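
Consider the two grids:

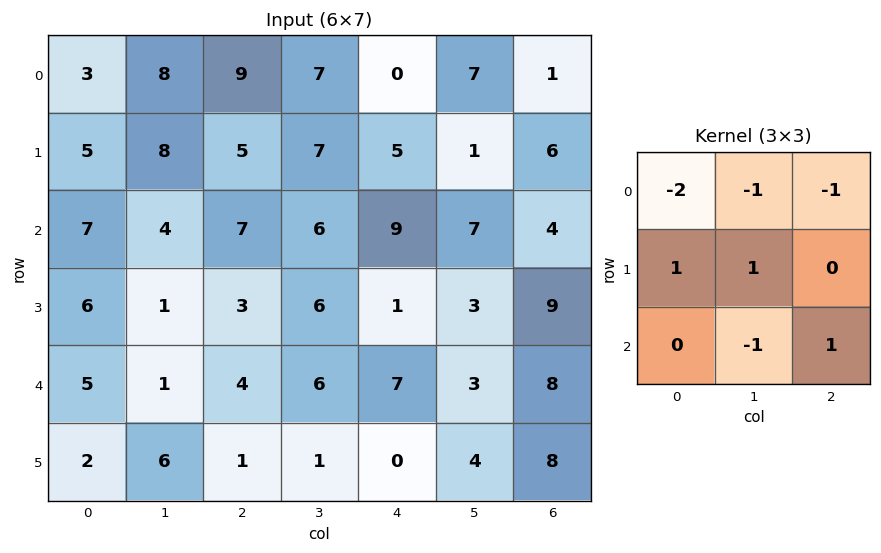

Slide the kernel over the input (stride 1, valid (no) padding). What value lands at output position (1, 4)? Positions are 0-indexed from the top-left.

5

The receptive field on the input at this output position is [5 1 6 / 9 7 4 / 1 3 9]. Elementwise product with the kernel and sum: 5·-2 + 1·-1 + 6·-1 + 9·1 + 7·1 + 3·-1 + 9·1.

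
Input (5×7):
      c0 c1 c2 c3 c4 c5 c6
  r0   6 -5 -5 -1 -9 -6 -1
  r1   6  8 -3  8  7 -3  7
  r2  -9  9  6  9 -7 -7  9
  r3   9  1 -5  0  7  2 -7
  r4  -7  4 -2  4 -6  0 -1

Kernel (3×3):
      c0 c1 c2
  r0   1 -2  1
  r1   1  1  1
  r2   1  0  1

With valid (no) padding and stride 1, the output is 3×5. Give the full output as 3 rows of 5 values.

19 35 -1 25 15
-3 47 -2 -12 15
-25 10 -25 29 11

Output[0,0]: The receptive field on the input at this output position is [6 -5 -5 / 6 8 -3 / -9 9 6]. Elementwise product with the kernel and sum: 6·1 + -5·-2 + -5·1 + 6·1 + 8·1 + -3·1 + -9·1 + 6·1.
Output[0,1]: The receptive field on the input at this output position is [-5 -5 -1 / 8 -3 8 / 9 6 9]. Elementwise product with the kernel and sum: -5·1 + -5·-2 + -1·1 + 8·1 + -3·1 + 8·1 + 9·1 + 9·1.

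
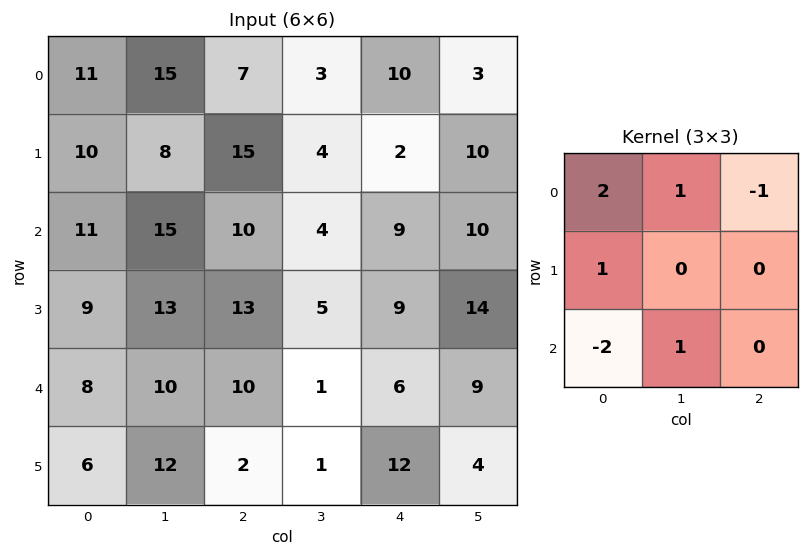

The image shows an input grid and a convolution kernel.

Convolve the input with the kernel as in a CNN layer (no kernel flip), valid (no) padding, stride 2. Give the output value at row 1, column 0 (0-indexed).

30

The receptive field on the input at this output position is [11 15 10 / 9 13 13 / 8 10 10]. Elementwise product with the kernel and sum: 11·2 + 15·1 + 10·-1 + 9·1 + 8·-2 + 10·1.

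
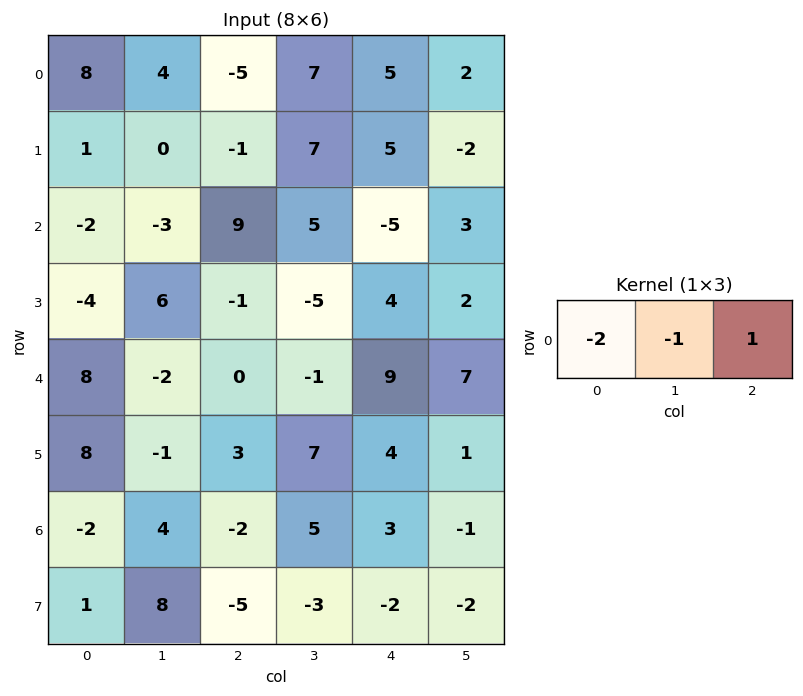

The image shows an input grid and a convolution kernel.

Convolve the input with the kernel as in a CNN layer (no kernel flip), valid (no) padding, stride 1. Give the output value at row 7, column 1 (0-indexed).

The receptive field on the input at this output position is [8 -5 -3]. Elementwise product with the kernel and sum: 8·-2 + -5·-1 + -3·1.

-14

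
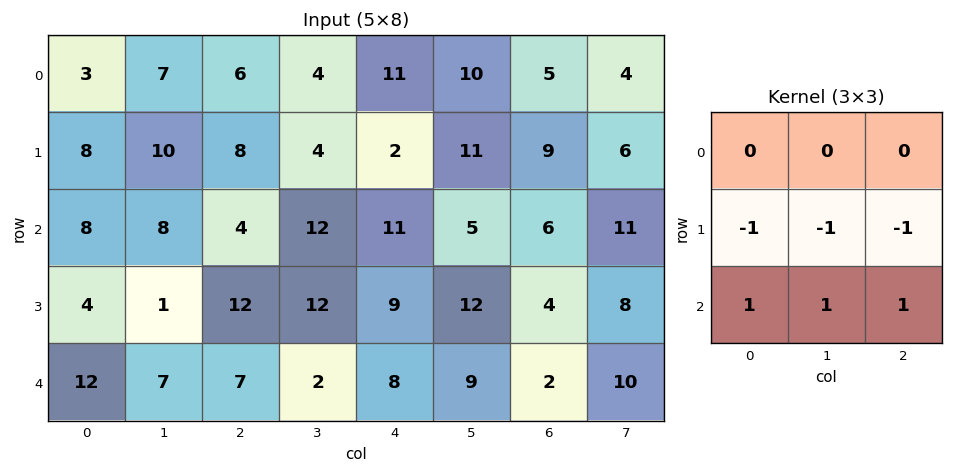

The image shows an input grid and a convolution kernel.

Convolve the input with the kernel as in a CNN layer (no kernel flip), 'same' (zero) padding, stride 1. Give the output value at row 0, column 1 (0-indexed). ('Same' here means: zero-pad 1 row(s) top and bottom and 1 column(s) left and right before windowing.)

10

The receptive field on the zero-padded input at this output position is [0 0 0 / 3 7 6 / 8 10 8]. Elementwise product with the kernel and sum: 3·-1 + 7·-1 + 6·-1 + 8·1 + 10·1 + 8·1.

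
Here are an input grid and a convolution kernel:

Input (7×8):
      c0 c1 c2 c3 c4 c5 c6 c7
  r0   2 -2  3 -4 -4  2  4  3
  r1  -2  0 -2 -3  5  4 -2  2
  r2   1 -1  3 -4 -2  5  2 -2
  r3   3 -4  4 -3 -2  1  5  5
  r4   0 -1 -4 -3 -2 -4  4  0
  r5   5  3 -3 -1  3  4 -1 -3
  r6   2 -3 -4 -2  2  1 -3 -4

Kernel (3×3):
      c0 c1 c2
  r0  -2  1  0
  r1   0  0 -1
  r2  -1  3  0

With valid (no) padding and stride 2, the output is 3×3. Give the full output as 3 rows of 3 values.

-8 -30 29
-10 -13 -6
-9 0 2

Output[0,0]: The receptive field on the input at this output position is [2 -2 3 / -2 0 -2 / 1 -1 3]. Elementwise product with the kernel and sum: 2·-2 + -2·1 + -2·-1 + 1·-1 + -1·3.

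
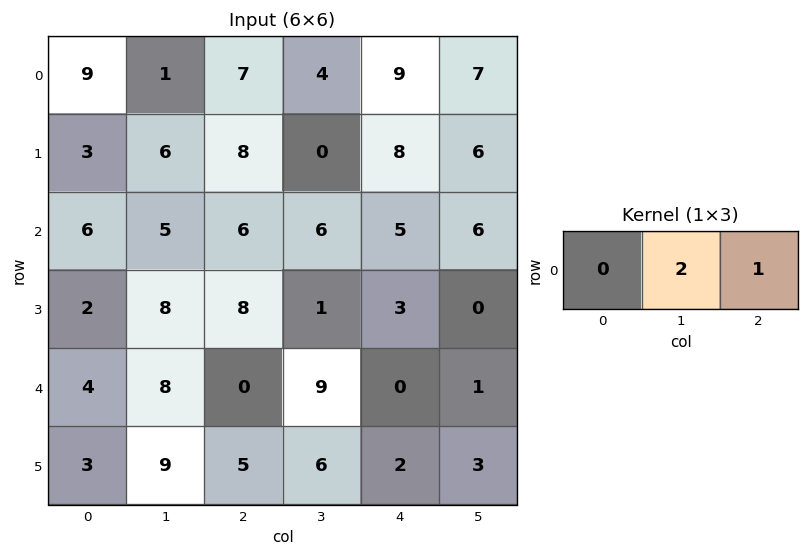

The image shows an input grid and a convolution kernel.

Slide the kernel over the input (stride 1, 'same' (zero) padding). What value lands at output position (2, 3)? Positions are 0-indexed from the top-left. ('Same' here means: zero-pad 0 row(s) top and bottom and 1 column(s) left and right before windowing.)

The receptive field on the zero-padded input at this output position is [6 6 5]. Elementwise product with the kernel and sum: 6·2 + 5·1.

17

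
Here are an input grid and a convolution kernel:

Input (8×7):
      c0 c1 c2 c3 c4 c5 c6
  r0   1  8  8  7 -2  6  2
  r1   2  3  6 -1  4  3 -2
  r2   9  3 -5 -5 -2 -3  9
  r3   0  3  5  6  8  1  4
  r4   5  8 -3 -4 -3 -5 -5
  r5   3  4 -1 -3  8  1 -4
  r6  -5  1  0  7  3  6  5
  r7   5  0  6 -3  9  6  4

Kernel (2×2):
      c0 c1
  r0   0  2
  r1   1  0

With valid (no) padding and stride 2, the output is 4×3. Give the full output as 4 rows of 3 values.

Output[0,0]: The receptive field on the input at this output position is [1 8 / 2 3]. Elementwise product with the kernel and sum: 8·2 + 2·1.
Output[0,1]: The receptive field on the input at this output position is [8 7 / 6 -1]. Elementwise product with the kernel and sum: 7·2 + 6·1.

18 20 16
6 -5 2
19 -9 -2
7 20 21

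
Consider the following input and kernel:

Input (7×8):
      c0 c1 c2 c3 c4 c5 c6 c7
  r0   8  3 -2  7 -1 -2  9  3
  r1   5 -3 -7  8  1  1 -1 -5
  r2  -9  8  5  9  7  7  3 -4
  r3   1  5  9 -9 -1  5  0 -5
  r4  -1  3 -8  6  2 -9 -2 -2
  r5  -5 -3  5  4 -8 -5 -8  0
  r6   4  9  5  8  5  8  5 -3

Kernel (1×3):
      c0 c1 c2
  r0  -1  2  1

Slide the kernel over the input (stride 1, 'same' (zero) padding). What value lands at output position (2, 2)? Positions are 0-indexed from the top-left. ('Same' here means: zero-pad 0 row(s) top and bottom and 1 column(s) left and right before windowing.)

11

The receptive field on the zero-padded input at this output position is [8 5 9]. Elementwise product with the kernel and sum: 8·-1 + 5·2 + 9·1.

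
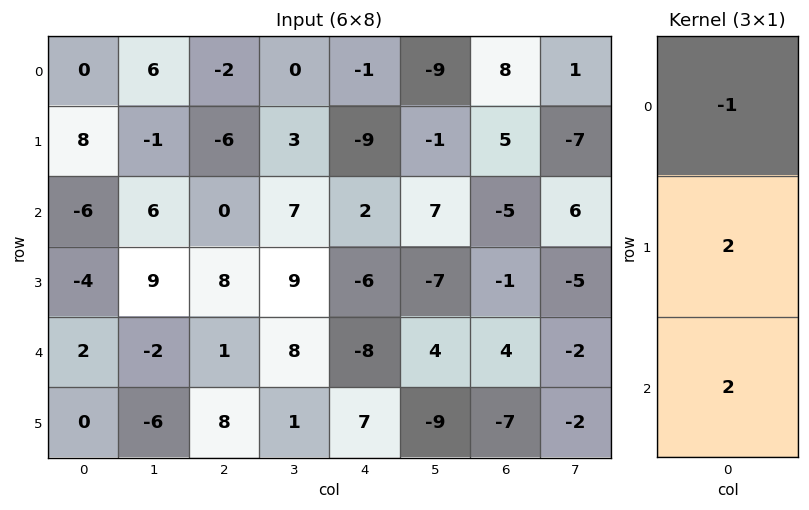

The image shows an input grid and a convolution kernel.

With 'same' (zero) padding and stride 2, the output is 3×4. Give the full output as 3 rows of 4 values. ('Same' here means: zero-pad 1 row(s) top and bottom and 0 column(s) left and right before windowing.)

Output[0,0]: The receptive field on the zero-padded input at this output position is [0 / 0 / 8]. Elementwise product with the kernel and sum: 0·-1 + 0·2 + 8·2.

16 -16 -20 26
-28 22 1 -17
8 10 4 -5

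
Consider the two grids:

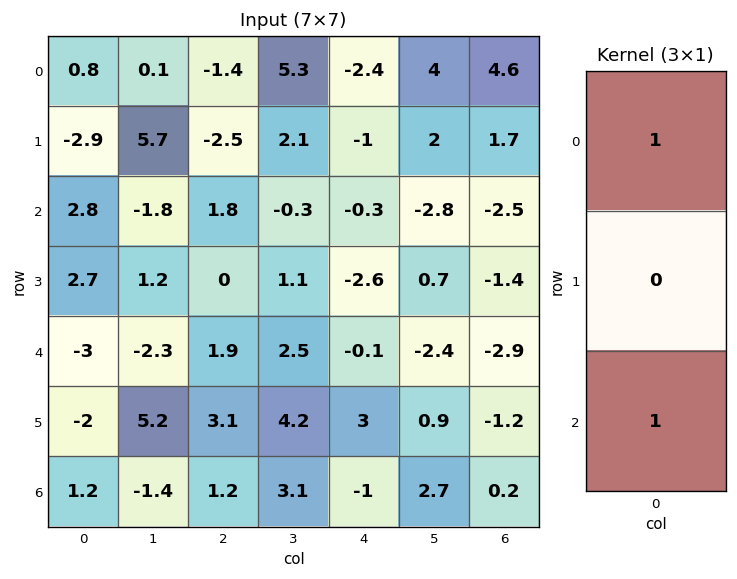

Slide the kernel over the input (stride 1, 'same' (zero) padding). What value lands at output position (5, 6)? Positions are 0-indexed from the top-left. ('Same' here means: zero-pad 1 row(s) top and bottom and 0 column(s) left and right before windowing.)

The receptive field on the zero-padded input at this output position is [-2.9 / -1.2 / 0.2]. Elementwise product with the kernel and sum: -2.9·1 + 0.2·1.

-2.7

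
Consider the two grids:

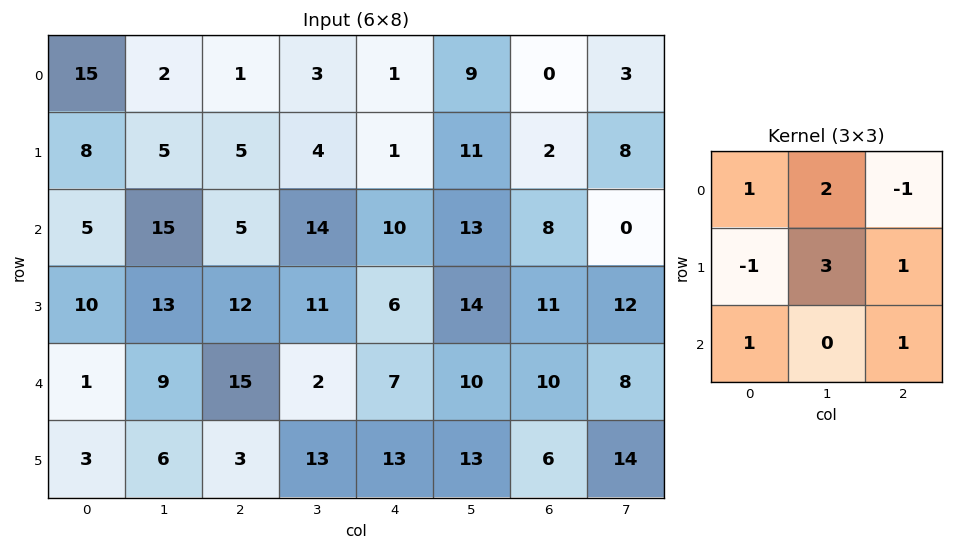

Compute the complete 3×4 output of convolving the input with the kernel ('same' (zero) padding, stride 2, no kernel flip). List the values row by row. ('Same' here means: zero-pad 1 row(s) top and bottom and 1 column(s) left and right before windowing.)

52 13 24 13
54 49 49 44
25 83 64 79

Output[0,0]: The receptive field on the zero-padded input at this output position is [0 0 0 / 0 15 2 / 0 8 5]. Elementwise product with the kernel and sum: 0·1 + 0·2 + 0·-1 + 0·-1 + 15·3 + 2·1 + 0·1 + 5·1.
Output[0,1]: The receptive field on the zero-padded input at this output position is [0 0 0 / 2 1 3 / 5 5 4]. Elementwise product with the kernel and sum: 0·1 + 0·2 + 0·-1 + 2·-1 + 1·3 + 3·1 + 5·1 + 4·1.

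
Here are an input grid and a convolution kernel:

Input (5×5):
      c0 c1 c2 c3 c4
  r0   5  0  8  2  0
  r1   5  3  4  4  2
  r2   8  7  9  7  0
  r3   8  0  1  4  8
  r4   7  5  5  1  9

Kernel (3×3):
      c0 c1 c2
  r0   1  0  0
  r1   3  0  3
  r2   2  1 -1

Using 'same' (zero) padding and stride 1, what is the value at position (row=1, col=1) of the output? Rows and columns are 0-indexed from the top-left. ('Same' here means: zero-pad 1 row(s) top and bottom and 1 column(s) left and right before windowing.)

46

The receptive field on the zero-padded input at this output position is [5 0 8 / 5 3 4 / 8 7 9]. Elementwise product with the kernel and sum: 5·1 + 5·3 + 4·3 + 8·2 + 7·1 + 9·-1.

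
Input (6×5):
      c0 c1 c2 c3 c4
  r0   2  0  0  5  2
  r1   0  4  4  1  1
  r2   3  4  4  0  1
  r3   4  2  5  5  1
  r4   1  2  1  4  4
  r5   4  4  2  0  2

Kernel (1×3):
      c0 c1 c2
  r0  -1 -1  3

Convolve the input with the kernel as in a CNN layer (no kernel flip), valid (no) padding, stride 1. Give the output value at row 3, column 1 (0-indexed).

The receptive field on the input at this output position is [2 5 5]. Elementwise product with the kernel and sum: 2·-1 + 5·-1 + 5·3.

8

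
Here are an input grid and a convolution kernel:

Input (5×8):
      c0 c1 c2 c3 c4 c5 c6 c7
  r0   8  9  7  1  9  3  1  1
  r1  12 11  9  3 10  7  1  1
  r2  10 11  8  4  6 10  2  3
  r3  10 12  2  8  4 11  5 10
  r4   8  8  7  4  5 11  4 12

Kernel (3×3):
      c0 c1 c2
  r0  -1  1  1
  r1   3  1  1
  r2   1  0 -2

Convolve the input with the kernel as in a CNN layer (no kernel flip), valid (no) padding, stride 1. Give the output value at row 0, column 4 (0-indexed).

35

The receptive field on the input at this output position is [9 3 1 / 10 7 1 / 6 10 2]. Elementwise product with the kernel and sum: 9·-1 + 3·1 + 1·1 + 10·3 + 7·1 + 1·1 + 6·1 + 2·-2.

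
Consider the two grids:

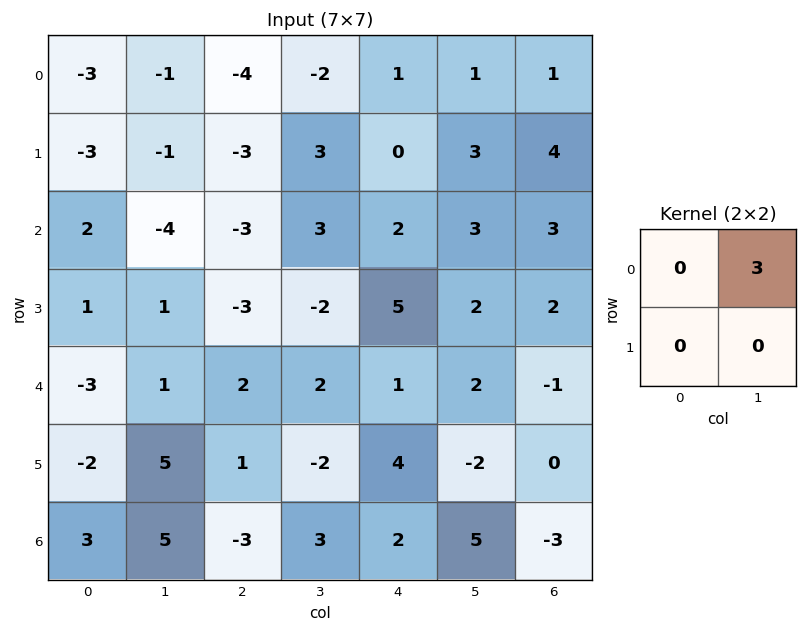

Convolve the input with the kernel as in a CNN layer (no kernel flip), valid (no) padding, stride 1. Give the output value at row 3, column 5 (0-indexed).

The receptive field on the input at this output position is [2 2 / 2 -1]. Elementwise product with the kernel and sum: 2·3.

6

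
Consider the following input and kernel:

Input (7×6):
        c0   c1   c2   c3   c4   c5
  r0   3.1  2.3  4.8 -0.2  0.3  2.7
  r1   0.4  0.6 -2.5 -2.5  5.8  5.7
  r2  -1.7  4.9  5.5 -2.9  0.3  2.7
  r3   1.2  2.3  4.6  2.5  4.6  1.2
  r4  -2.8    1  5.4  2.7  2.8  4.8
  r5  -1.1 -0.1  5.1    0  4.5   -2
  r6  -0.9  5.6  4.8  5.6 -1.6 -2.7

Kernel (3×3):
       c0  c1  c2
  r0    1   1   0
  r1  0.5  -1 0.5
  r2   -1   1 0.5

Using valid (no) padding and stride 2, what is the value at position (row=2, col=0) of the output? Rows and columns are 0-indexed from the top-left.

9.2

The receptive field on the input at this output position is [-2.8 1 5.4 / -1.1 -0.1 5.1 / -0.9 5.6 4.8]. Elementwise product with the kernel and sum: -2.8·1 + 1·1 + -1.1·0.5 + -0.1·-1 + 5.1·0.5 + -0.9·-1 + 5.6·1 + 4.8·0.5.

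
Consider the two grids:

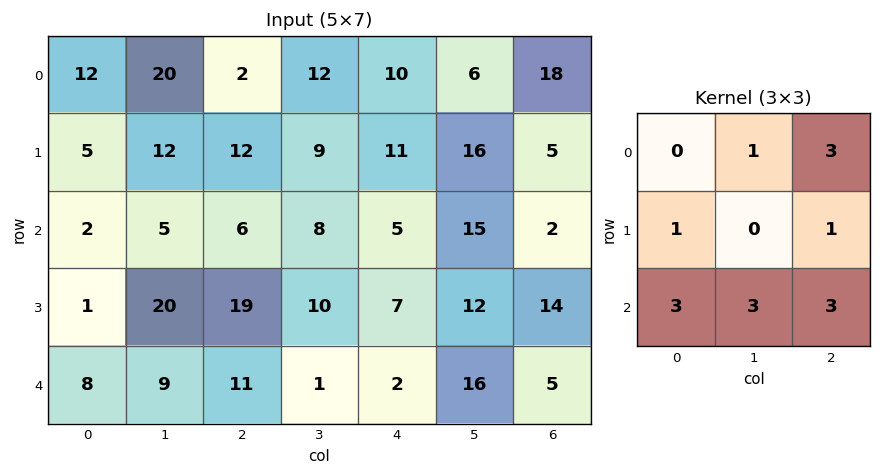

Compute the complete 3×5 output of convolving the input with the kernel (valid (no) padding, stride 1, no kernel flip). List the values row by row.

Output[0,0]: The receptive field on the input at this output position is [12 20 2 / 5 12 12 / 2 5 6]. Elementwise product with the kernel and sum: 20·1 + 2·3 + 5·1 + 12·1 + 2·3 + 5·3 + 6·3.
Output[0,1]: The receptive field on the input at this output position is [20 2 12 / 12 12 9 / 5 6 8]. Elementwise product with the kernel and sum: 2·1 + 12·3 + 12·1 + 9·1 + 5·3 + 6·3 + 8·3.

82 116 122 137 142
176 199 161 169 137
127 123 91 129 111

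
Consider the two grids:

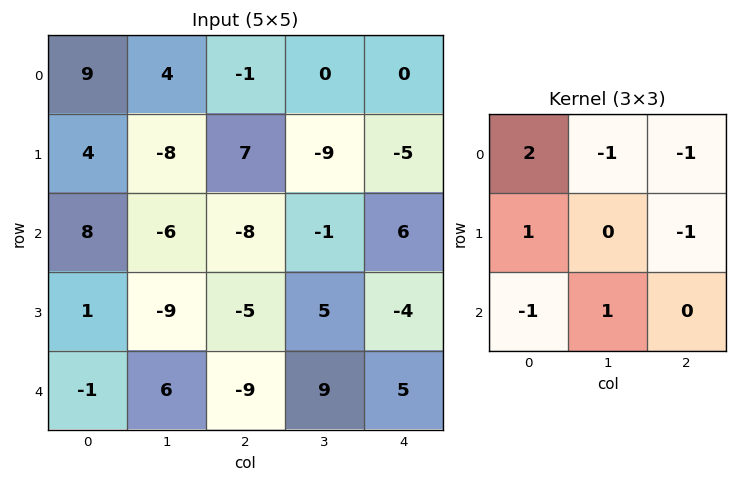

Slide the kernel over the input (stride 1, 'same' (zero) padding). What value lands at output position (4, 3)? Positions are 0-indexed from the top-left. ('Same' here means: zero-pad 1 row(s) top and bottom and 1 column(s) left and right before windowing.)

-25

The receptive field on the zero-padded input at this output position is [-5 5 -4 / -9 9 5 / 0 0 0]. Elementwise product with the kernel and sum: -5·2 + 5·-1 + -4·-1 + -9·1 + 5·-1 + 0·-1 + 0·1.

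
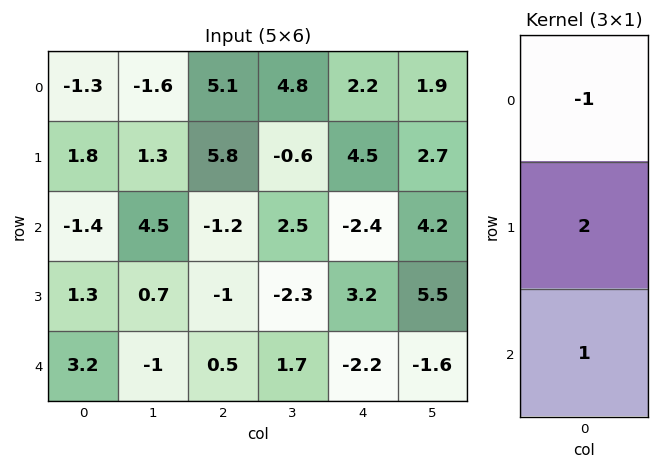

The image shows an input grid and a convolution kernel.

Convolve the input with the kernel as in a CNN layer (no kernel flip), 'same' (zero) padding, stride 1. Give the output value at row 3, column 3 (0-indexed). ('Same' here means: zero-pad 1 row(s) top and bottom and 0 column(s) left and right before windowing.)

-5.4

The receptive field on the zero-padded input at this output position is [2.5 / -2.3 / 1.7]. Elementwise product with the kernel and sum: 2.5·-1 + -2.3·2 + 1.7·1.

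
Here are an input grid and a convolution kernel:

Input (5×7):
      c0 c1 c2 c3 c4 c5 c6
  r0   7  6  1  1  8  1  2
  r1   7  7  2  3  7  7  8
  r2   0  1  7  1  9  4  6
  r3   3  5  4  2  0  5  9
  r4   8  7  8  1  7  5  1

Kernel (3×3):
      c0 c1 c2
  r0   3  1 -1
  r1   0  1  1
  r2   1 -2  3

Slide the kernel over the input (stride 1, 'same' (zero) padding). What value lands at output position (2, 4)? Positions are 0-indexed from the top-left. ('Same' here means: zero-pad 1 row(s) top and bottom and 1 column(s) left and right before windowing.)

39

The receptive field on the zero-padded input at this output position is [3 7 7 / 1 9 4 / 2 0 5]. Elementwise product with the kernel and sum: 3·3 + 7·1 + 7·-1 + 9·1 + 4·1 + 2·1 + 0·-2 + 5·3.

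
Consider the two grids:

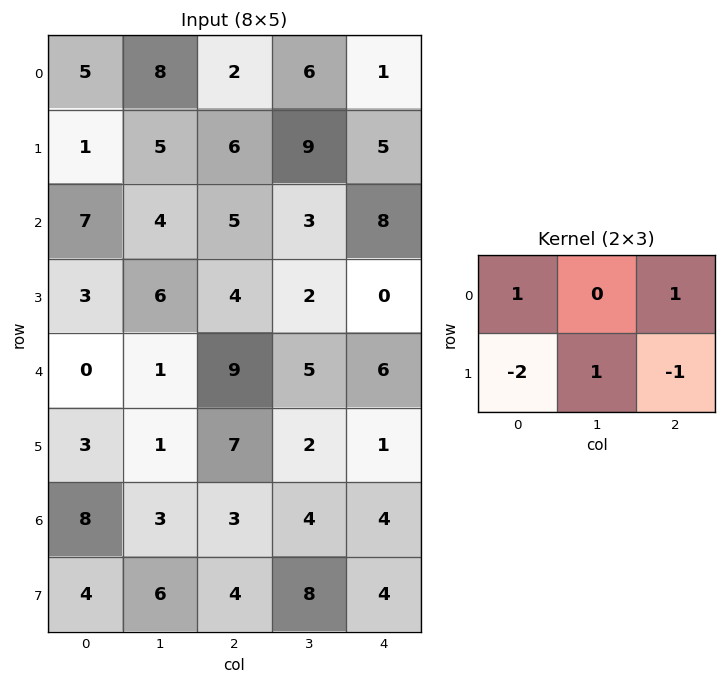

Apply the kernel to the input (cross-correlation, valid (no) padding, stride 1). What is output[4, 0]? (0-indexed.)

-3

The receptive field on the input at this output position is [0 1 9 / 3 1 7]. Elementwise product with the kernel and sum: 0·1 + 9·1 + 3·-2 + 1·1 + 7·-1.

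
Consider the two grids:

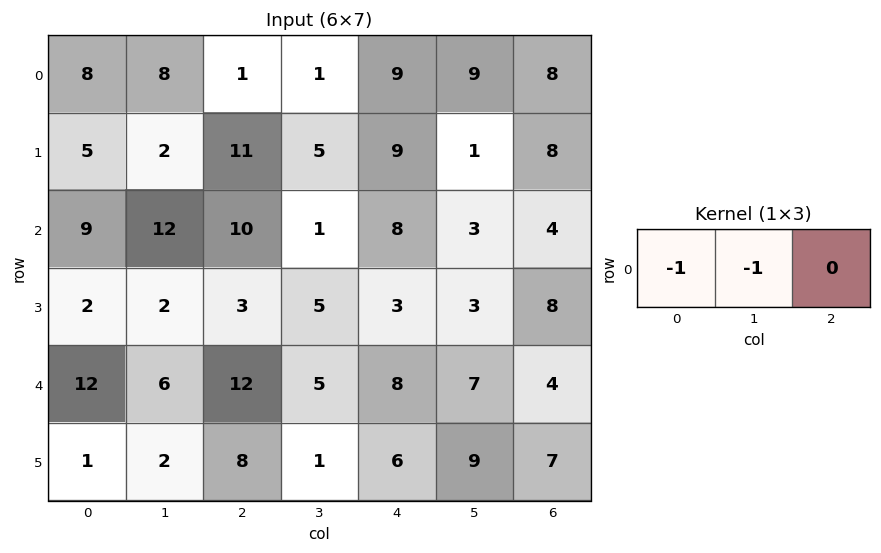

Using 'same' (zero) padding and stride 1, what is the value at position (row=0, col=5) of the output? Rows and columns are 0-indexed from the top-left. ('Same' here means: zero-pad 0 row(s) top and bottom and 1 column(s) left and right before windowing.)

The receptive field on the zero-padded input at this output position is [9 9 8]. Elementwise product with the kernel and sum: 9·-1 + 9·-1.

-18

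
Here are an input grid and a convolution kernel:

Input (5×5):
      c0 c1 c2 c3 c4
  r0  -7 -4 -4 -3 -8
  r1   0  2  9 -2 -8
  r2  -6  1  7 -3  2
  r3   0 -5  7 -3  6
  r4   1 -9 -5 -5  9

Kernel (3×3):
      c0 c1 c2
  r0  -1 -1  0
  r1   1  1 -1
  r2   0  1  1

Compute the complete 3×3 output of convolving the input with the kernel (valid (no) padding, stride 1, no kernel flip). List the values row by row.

Output[0,0]: The receptive field on the input at this output position is [-7 -4 -4 / 0 2 9 / -6 1 7]. Elementwise product with the kernel and sum: -7·-1 + -4·-1 + 0·1 + 2·1 + 9·-1 + 1·1 + 7·1.
Output[0,1]: The receptive field on the input at this output position is [-4 -4 -3 / 2 9 -2 / 1 7 -3]. Elementwise product with the kernel and sum: -4·-1 + -4·-1 + 2·1 + 9·1 + -2·-1 + 7·1 + -3·1.

12 25 21
-12 4 -2
-21 -13 -2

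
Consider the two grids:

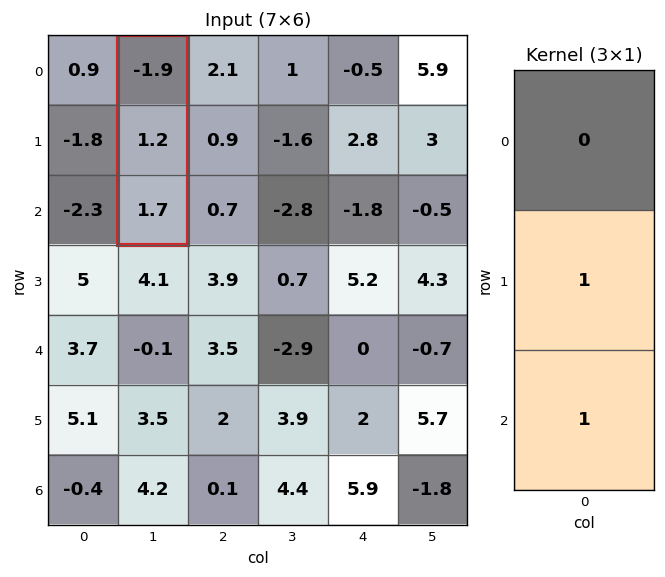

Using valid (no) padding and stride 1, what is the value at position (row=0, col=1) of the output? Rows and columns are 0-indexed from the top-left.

2.9

The receptive field on the input at this output position is [-1.9 / 1.2 / 1.7]. Elementwise product with the kernel and sum: 1.2·1 + 1.7·1.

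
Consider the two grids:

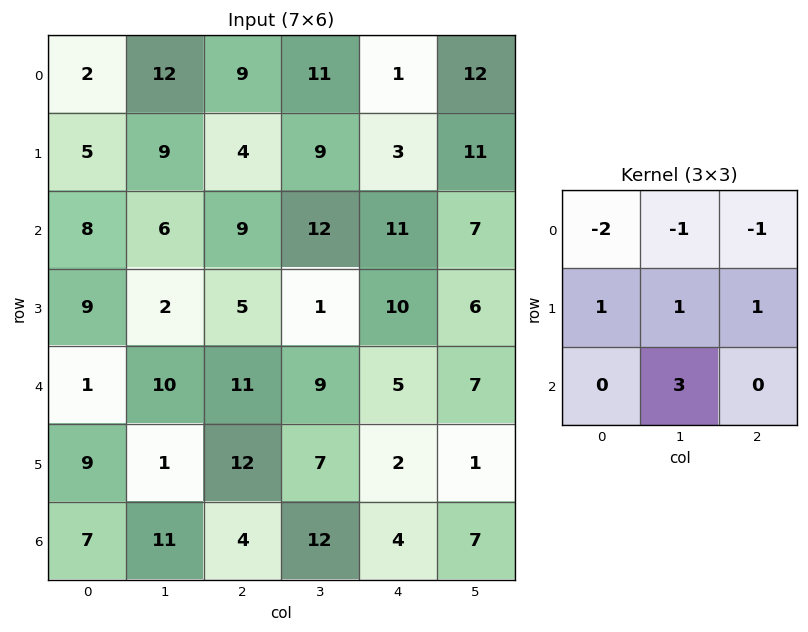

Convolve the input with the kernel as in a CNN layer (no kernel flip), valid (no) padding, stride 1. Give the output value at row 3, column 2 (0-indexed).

25

The receptive field on the input at this output position is [5 1 10 / 11 9 5 / 12 7 2]. Elementwise product with the kernel and sum: 5·-2 + 1·-1 + 10·-1 + 11·1 + 9·1 + 5·1 + 7·3.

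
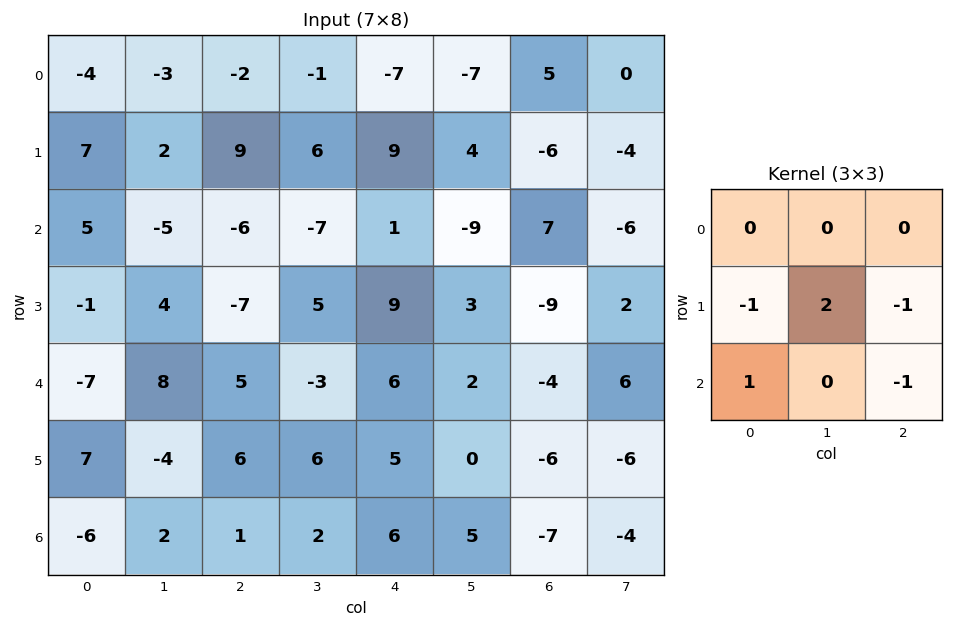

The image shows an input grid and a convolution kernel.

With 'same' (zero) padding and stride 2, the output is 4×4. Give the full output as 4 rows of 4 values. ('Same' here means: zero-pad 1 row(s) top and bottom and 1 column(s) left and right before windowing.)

Output[0,0]: The receptive field on the zero-padded input at this output position is [0 0 0 / 0 -4 -3 / 0 7 2]. Elementwise product with the kernel and sum: 0·-1 + -4·2 + -3·-1 + 0·1 + 2·-1.
Output[0,1]: The receptive field on the zero-padded input at this output position is [0 0 0 / -3 -2 -1 / 2 9 6]. Elementwise product with the kernel and sum: -3·-1 + -2·2 + -1·-1 + 2·1 + 6·-1.

-7 -4 -4 25
11 -1 20 30
-18 -5 19 -10
-14 -2 5 -15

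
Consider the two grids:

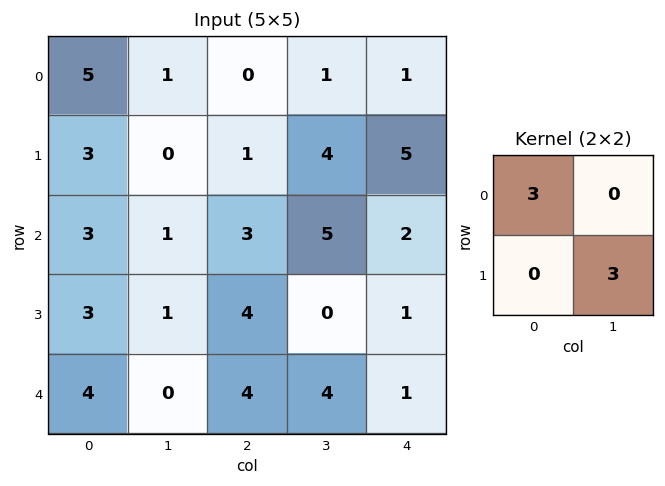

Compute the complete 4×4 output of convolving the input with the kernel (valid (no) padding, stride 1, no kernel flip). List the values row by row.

15 6 12 18
12 9 18 18
12 15 9 18
9 15 24 3

Output[0,0]: The receptive field on the input at this output position is [5 1 / 3 0]. Elementwise product with the kernel and sum: 5·3 + 0·3.
Output[0,1]: The receptive field on the input at this output position is [1 0 / 0 1]. Elementwise product with the kernel and sum: 1·3 + 1·3.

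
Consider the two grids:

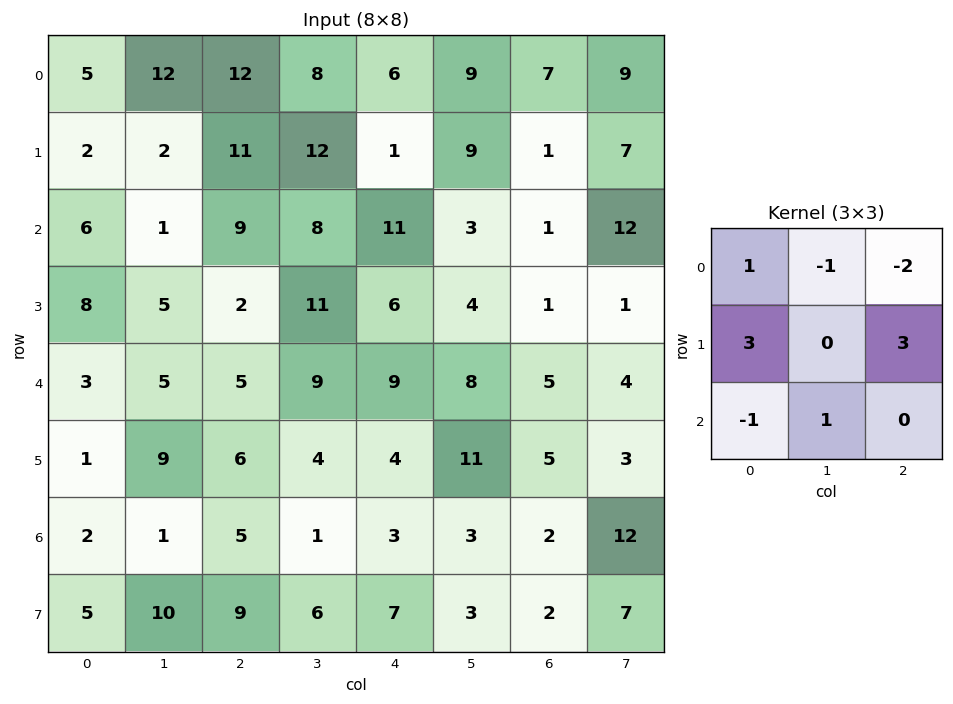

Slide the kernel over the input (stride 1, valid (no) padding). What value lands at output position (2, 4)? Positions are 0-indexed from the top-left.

26

The receptive field on the input at this output position is [11 3 1 / 6 4 1 / 9 8 5]. Elementwise product with the kernel and sum: 11·1 + 3·-1 + 1·-2 + 6·3 + 1·3 + 9·-1 + 8·1.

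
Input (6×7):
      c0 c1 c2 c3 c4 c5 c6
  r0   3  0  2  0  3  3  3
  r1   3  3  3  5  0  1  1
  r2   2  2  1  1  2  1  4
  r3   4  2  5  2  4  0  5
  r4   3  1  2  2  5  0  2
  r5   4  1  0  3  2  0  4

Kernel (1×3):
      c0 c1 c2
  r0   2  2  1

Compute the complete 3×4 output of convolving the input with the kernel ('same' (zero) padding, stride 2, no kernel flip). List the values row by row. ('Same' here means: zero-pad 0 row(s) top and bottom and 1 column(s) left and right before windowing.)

Output[0,0]: The receptive field on the zero-padded input at this output position is [0 3 0]. Elementwise product with the kernel and sum: 0·2 + 3·2 + 0·1.

6 4 9 12
6 7 7 10
7 8 14 4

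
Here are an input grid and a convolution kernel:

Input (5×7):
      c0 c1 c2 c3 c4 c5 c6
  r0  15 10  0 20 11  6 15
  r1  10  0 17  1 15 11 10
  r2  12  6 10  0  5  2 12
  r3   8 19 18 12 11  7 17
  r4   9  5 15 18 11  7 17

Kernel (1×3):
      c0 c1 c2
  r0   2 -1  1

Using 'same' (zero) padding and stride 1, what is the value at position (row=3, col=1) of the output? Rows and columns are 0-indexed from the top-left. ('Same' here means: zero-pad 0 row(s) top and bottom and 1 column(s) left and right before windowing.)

The receptive field on the zero-padded input at this output position is [8 19 18]. Elementwise product with the kernel and sum: 8·2 + 19·-1 + 18·1.

15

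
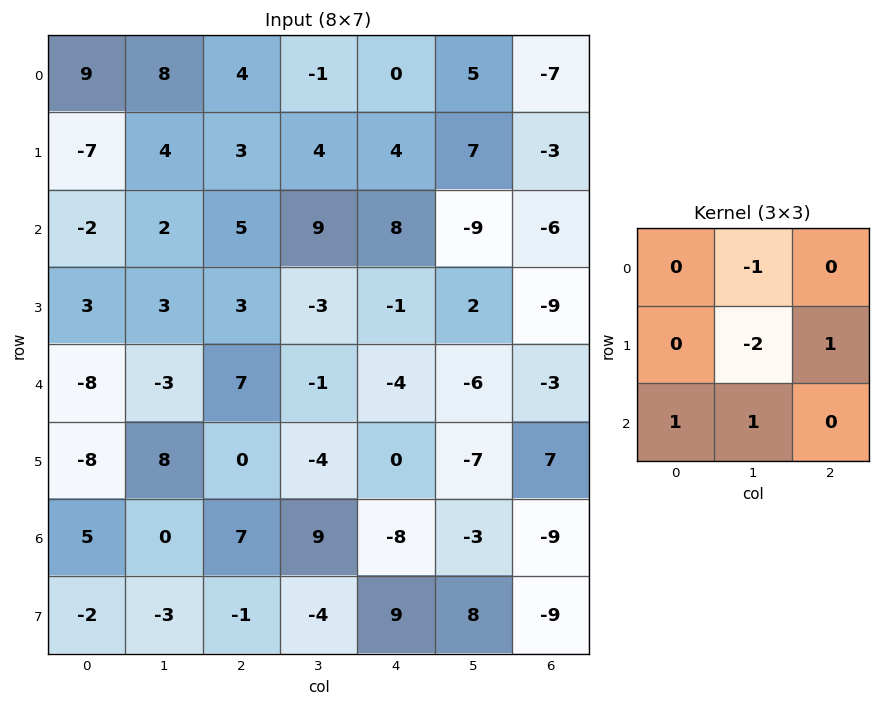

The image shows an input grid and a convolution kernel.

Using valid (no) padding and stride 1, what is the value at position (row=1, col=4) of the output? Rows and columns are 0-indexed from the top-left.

The receptive field on the input at this output position is [4 7 -3 / 8 -9 -6 / -1 2 -9]. Elementwise product with the kernel and sum: 7·-1 + -9·-2 + -6·1 + -1·1 + 2·1.

6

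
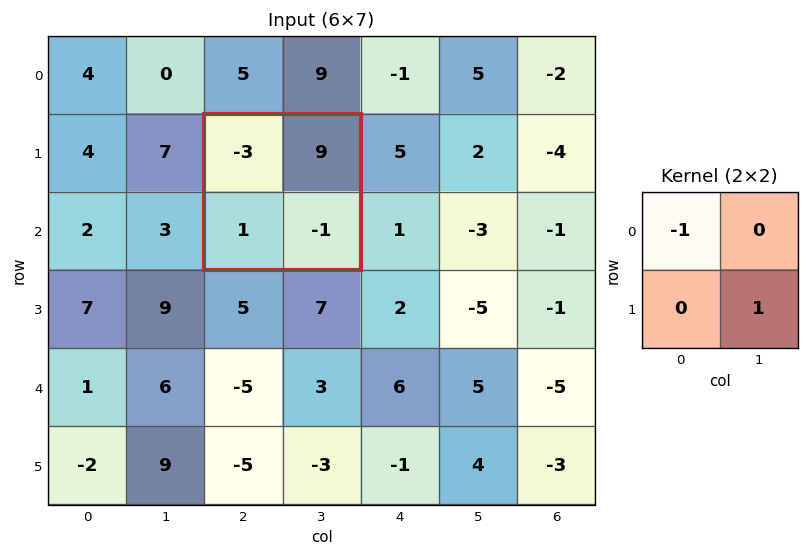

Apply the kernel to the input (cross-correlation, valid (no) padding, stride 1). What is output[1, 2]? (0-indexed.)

The receptive field on the input at this output position is [-3 9 / 1 -1]. Elementwise product with the kernel and sum: -3·-1 + -1·1.

2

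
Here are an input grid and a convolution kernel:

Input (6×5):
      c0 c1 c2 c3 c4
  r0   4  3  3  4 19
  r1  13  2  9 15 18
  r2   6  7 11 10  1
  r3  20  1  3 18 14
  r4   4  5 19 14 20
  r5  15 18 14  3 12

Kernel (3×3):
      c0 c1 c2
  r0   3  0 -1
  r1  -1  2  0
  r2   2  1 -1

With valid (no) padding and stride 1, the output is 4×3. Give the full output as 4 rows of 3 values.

8 36 42
76 -7 28
-17 31 97
97 65 23

Output[0,0]: The receptive field on the input at this output position is [4 3 3 / 13 2 9 / 6 7 11]. Elementwise product with the kernel and sum: 4·3 + 3·-1 + 13·-1 + 2·2 + 6·2 + 7·1 + 11·-1.
Output[0,1]: The receptive field on the input at this output position is [3 3 4 / 2 9 15 / 7 11 10]. Elementwise product with the kernel and sum: 3·3 + 4·-1 + 2·-1 + 9·2 + 7·2 + 11·1 + 10·-1.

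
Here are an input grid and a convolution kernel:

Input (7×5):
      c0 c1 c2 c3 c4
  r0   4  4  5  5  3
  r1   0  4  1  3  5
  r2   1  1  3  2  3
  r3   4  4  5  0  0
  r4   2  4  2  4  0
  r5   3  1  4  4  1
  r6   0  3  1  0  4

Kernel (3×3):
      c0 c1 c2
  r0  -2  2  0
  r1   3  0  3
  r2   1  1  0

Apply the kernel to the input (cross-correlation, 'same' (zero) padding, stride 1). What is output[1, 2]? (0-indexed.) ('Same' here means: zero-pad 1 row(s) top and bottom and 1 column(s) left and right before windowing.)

27

The receptive field on the zero-padded input at this output position is [4 5 5 / 4 1 3 / 1 3 2]. Elementwise product with the kernel and sum: 4·-2 + 5·2 + 4·3 + 3·3 + 1·1 + 3·1.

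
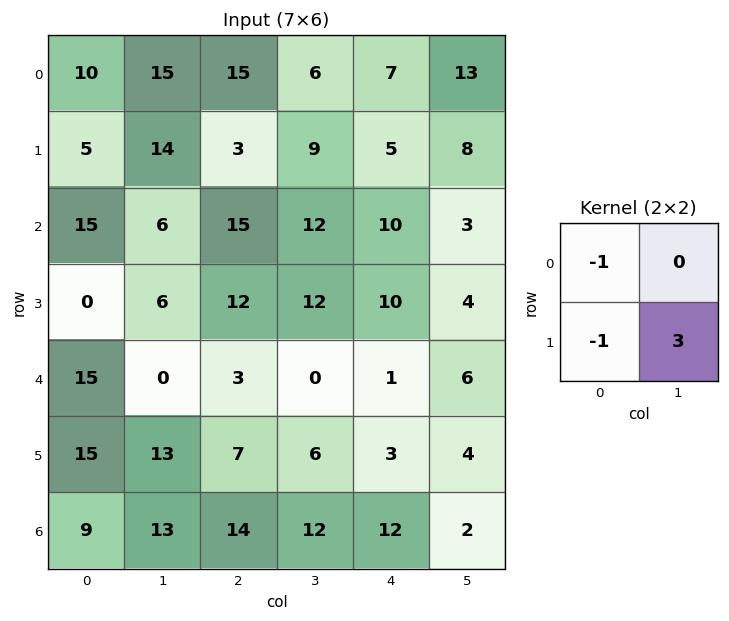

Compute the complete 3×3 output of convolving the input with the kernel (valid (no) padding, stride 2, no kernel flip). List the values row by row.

27 9 12
3 9 -8
9 8 8

Output[0,0]: The receptive field on the input at this output position is [10 15 / 5 14]. Elementwise product with the kernel and sum: 10·-1 + 5·-1 + 14·3.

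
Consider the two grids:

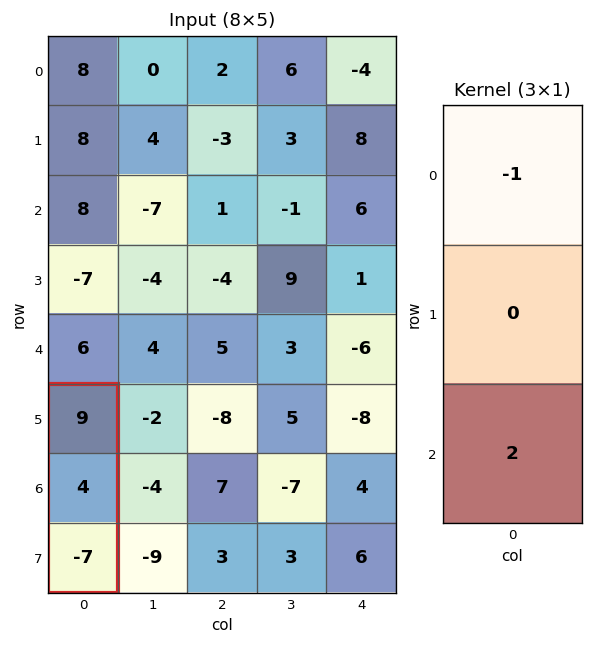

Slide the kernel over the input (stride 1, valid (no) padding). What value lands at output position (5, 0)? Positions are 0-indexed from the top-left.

-23

The receptive field on the input at this output position is [9 / 4 / -7]. Elementwise product with the kernel and sum: 9·-1 + -7·2.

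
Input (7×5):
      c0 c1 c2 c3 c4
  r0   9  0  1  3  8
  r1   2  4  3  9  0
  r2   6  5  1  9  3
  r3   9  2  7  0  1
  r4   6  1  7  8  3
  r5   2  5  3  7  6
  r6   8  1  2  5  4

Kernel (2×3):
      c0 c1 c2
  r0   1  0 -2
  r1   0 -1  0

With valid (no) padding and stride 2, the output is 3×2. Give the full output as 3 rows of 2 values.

3 -24
2 -5
-13 -6

Output[0,0]: The receptive field on the input at this output position is [9 0 1 / 2 4 3]. Elementwise product with the kernel and sum: 9·1 + 1·-2 + 4·-1.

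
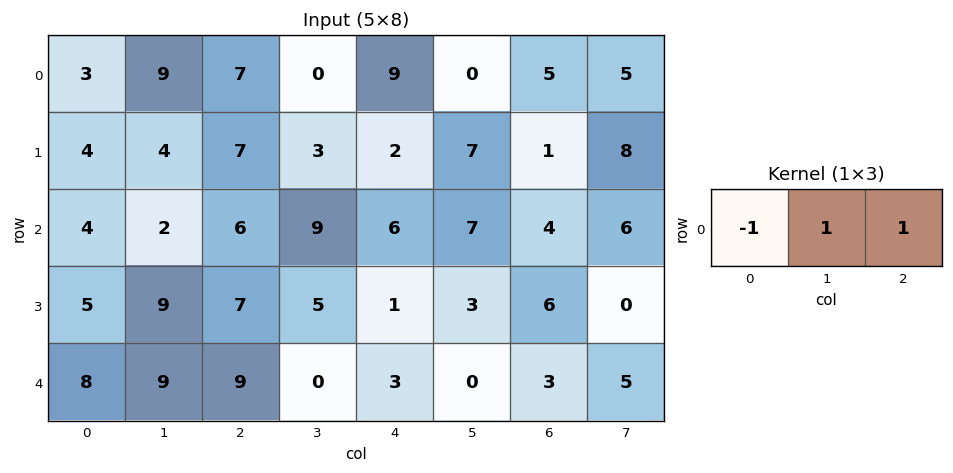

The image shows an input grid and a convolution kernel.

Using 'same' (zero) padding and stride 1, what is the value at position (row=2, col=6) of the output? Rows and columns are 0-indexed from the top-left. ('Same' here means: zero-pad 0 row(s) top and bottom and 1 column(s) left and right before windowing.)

3

The receptive field on the zero-padded input at this output position is [7 4 6]. Elementwise product with the kernel and sum: 7·-1 + 4·1 + 6·1.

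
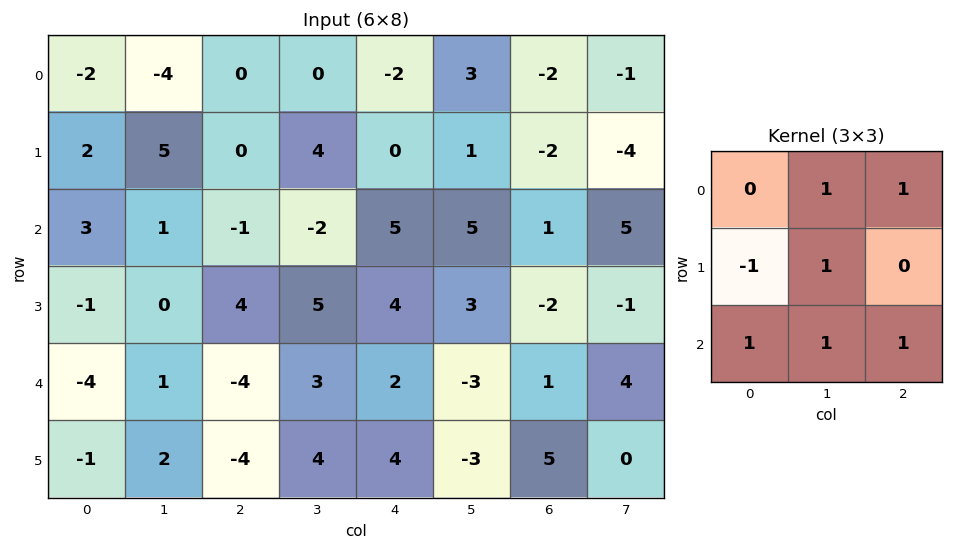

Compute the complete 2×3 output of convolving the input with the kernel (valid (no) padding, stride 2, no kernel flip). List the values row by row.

Output[0,0]: The receptive field on the input at this output position is [-2 -4 0 / 2 5 0 / 3 1 -1]. Elementwise product with the kernel and sum: -4·1 + 0·1 + 2·-1 + 5·1 + 3·1 + 1·1 + -1·1.

2 4 13
-6 5 5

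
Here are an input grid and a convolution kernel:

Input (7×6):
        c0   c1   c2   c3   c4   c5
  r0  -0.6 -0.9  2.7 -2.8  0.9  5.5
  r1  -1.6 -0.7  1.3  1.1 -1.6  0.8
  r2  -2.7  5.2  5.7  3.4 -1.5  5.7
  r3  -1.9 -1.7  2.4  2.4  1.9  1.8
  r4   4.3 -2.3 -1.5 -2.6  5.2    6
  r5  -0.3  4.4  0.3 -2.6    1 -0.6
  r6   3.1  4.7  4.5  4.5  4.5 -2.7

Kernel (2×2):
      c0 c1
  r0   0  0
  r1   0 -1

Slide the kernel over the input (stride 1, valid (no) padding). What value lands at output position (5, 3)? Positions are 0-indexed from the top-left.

-4.5

The receptive field on the input at this output position is [-2.6 1 / 4.5 4.5]. Elementwise product with the kernel and sum: 4.5·-1.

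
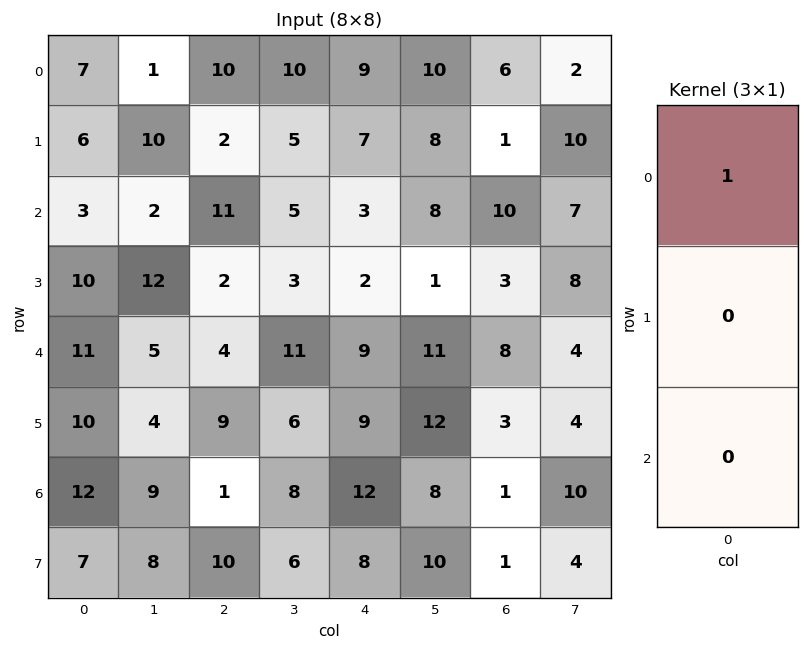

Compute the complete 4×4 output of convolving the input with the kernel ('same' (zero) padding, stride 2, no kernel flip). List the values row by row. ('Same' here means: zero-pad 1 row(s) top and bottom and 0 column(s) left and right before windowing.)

0 0 0 0
6 2 7 1
10 2 2 3
10 9 9 3

Output[0,0]: The receptive field on the zero-padded input at this output position is [0 / 7 / 6]. Elementwise product with the kernel and sum: 0·1.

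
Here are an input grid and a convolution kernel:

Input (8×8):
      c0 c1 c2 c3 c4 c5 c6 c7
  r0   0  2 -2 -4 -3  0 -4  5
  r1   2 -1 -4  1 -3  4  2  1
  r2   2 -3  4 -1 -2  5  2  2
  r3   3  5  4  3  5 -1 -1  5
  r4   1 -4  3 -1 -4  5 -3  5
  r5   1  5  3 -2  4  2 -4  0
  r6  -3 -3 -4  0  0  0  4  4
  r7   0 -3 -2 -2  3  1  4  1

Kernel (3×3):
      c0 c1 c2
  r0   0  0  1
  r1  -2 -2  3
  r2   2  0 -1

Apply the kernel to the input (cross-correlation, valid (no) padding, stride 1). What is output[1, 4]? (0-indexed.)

13

The receptive field on the input at this output position is [-3 4 2 / -2 5 2 / 5 -1 -1]. Elementwise product with the kernel and sum: 2·1 + -2·-2 + 5·-2 + 2·3 + 5·2 + -1·-1.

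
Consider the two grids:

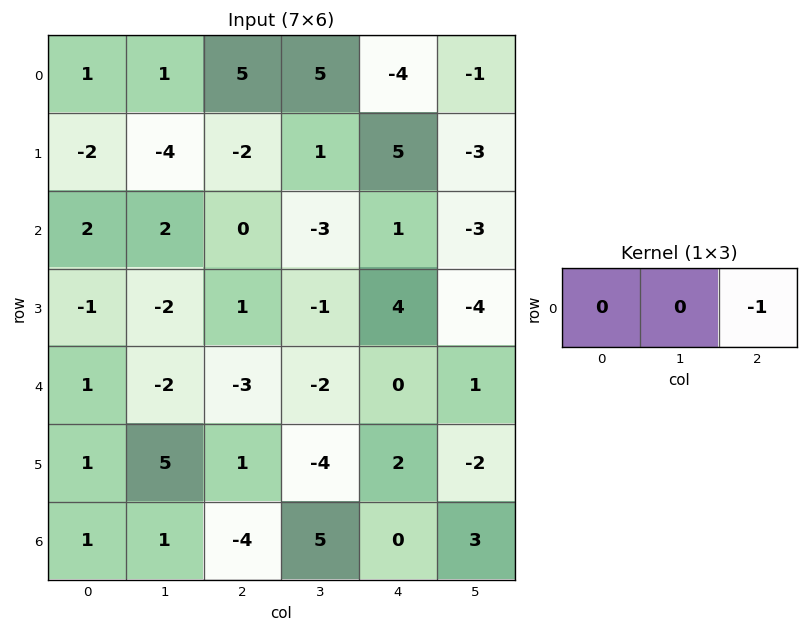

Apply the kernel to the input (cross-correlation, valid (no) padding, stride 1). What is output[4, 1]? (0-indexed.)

The receptive field on the input at this output position is [-2 -3 -2]. Elementwise product with the kernel and sum: -2·-1.

2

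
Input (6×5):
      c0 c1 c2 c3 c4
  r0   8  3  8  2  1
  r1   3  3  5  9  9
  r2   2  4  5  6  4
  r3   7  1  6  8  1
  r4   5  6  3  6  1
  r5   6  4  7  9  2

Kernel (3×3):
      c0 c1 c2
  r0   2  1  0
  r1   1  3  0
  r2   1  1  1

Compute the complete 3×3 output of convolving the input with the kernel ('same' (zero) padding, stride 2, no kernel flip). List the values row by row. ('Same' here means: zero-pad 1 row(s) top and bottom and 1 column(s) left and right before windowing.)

Output[0,0]: The receptive field on the zero-padded input at this output position is [0 0 0 / 0 8 3 / 0 3 3]. Elementwise product with the kernel and sum: 0·2 + 0·1 + 0·1 + 8·3 + 0·1 + 3·1 + 3·1.

30 44 23
17 45 54
32 43 37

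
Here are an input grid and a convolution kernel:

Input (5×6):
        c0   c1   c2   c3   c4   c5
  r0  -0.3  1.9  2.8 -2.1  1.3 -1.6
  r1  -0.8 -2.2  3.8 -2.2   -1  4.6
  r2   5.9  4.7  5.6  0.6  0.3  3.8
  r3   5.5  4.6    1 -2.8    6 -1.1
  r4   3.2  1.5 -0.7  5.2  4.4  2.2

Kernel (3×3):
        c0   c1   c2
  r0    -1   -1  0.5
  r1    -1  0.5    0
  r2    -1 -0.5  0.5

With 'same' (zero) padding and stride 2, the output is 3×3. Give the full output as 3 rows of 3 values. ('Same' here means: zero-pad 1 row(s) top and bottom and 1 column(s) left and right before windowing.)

-0.85 -1.3 7.75
2.2 -11.1 4.3
-1.6 -8.85 -6.75

Output[0,0]: The receptive field on the zero-padded input at this output position is [0 0 0 / 0 -0.3 1.9 / 0 -0.8 -2.2]. Elementwise product with the kernel and sum: 0·-1 + 0·-1 + 0·0.5 + 0·-1 + -0.3·0.5 + 0·-1 + -0.8·-0.5 + -2.2·0.5.
Output[0,1]: The receptive field on the zero-padded input at this output position is [0 0 0 / 1.9 2.8 -2.1 / -2.2 3.8 -2.2]. Elementwise product with the kernel and sum: 0·-1 + 0·-1 + 0·0.5 + 1.9·-1 + 2.8·0.5 + -2.2·-1 + 3.8·-0.5 + -2.2·0.5.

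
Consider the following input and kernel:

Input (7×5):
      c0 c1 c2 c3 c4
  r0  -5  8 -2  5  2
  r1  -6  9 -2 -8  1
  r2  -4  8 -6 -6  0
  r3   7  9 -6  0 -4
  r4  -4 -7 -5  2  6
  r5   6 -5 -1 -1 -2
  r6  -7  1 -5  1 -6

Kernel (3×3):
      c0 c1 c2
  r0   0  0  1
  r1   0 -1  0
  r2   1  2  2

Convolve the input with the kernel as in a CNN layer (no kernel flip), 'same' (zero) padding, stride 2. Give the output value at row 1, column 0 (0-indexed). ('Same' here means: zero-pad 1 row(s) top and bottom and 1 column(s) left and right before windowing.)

The receptive field on the zero-padded input at this output position is [0 -6 9 / 0 -4 8 / 0 7 9]. Elementwise product with the kernel and sum: 9·1 + -4·-1 + 0·1 + 7·2 + 9·2.

45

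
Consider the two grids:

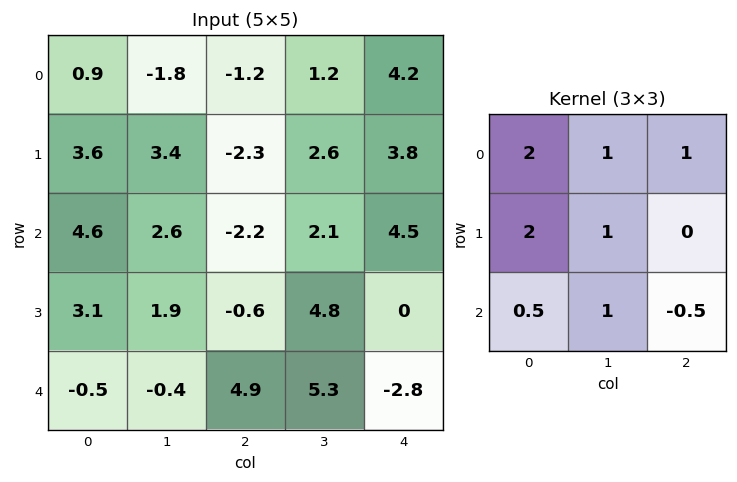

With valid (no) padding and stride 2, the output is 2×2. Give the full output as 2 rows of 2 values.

Output[0,0]: The receptive field on the input at this output position is [0.9 -1.8 -1.2 / 3.6 3.4 -2.3 / 4.6 2.6 -2.2]. Elementwise product with the kernel and sum: 0.9·2 + -1.8·1 + -1.2·1 + 3.6·2 + 3.4·1 + 4.6·0.5 + 2.6·1 + -2.2·-0.5.
Output[0,1]: The receptive field on the input at this output position is [-1.2 1.2 4.2 / -2.3 2.6 3.8 / -2.2 2.1 4.5]. Elementwise product with the kernel and sum: -1.2·2 + 1.2·1 + 4.2·1 + -2.3·2 + 2.6·1 + -2.2·0.5 + 2.1·1 + 4.5·-0.5.

15.4 -0.25
14.6 14.95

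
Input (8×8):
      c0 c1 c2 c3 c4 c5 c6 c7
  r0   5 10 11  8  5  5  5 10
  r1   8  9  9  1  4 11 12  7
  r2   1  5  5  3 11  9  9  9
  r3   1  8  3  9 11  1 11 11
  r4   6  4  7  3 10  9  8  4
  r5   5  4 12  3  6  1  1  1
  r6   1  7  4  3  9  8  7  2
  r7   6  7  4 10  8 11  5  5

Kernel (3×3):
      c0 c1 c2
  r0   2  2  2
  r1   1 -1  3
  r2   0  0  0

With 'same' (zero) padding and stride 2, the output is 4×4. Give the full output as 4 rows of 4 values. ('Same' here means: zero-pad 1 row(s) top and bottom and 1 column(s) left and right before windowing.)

25 23 18 30
48 47 51 87
24 46 62 59
38 50 38 13

Output[0,0]: The receptive field on the zero-padded input at this output position is [0 0 0 / 0 5 10 / 0 8 9]. Elementwise product with the kernel and sum: 0·2 + 0·2 + 0·2 + 0·1 + 5·-1 + 10·3.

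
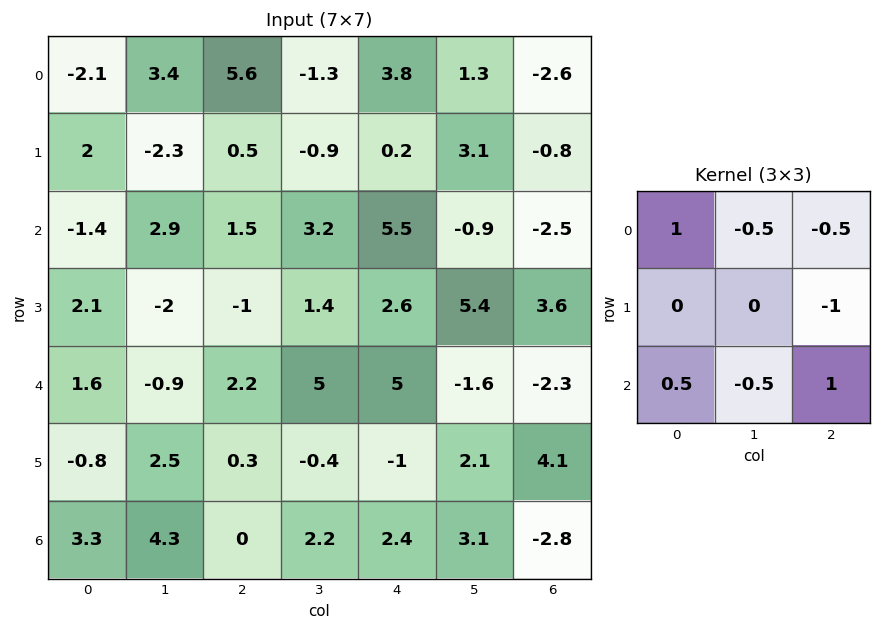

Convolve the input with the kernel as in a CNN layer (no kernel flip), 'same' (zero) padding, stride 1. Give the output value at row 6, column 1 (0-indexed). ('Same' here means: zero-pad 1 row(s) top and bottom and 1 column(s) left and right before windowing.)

The receptive field on the zero-padded input at this output position is [-0.8 2.5 0.3 / 3.3 4.3 0 / 0 0 0]. Elementwise product with the kernel and sum: -0.8·1 + 2.5·-0.5 + 0.3·-0.5 + 0·-1 + 0·0.5 + 0·-0.5 + 0·1.

-2.2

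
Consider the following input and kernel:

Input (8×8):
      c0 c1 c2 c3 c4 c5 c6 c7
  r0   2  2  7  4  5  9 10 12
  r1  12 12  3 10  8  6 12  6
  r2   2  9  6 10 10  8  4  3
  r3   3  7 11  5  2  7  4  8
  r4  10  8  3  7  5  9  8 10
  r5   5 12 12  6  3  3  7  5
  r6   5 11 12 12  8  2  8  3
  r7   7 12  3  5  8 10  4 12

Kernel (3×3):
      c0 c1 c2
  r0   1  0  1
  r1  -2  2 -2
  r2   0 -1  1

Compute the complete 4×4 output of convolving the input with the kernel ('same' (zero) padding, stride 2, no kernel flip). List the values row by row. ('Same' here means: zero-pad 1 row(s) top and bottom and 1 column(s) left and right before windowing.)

Output[0,0]: The receptive field on the zero-padded input at this output position is [0 0 0 / 0 2 2 / 0 12 12]. Elementwise product with the kernel and sum: 0·1 + 0·1 + 0·-2 + 2·2 + 2·-2 + 12·-1 + 12·1.
Output[0,1]: The receptive field on the zero-padded input at this output position is [0 0 0 / 2 7 4 / 12 3 10]. Elementwise product with the kernel and sum: 0·1 + 0·1 + 2·-2 + 7·2 + 4·-2 + 3·-1 + 10·1.

0 9 -18 -28
2 -10 5 2
18 -18 -10 -9
5 -2 -1 22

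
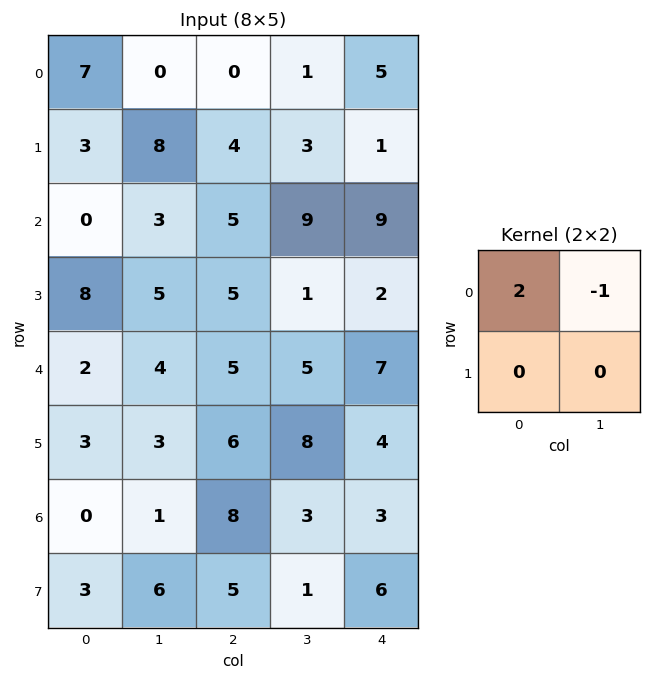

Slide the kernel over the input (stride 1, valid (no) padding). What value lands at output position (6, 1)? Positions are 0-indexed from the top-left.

The receptive field on the input at this output position is [1 8 / 6 5]. Elementwise product with the kernel and sum: 1·2 + 8·-1.

-6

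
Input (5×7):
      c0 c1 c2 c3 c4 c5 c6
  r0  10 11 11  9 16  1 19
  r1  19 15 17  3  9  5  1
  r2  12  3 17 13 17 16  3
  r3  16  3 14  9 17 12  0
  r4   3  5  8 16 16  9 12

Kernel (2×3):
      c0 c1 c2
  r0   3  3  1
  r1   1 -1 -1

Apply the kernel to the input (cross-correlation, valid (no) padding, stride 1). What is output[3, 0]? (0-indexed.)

61

The receptive field on the input at this output position is [16 3 14 / 3 5 8]. Elementwise product with the kernel and sum: 16·3 + 3·3 + 14·1 + 3·1 + 5·-1 + 8·-1.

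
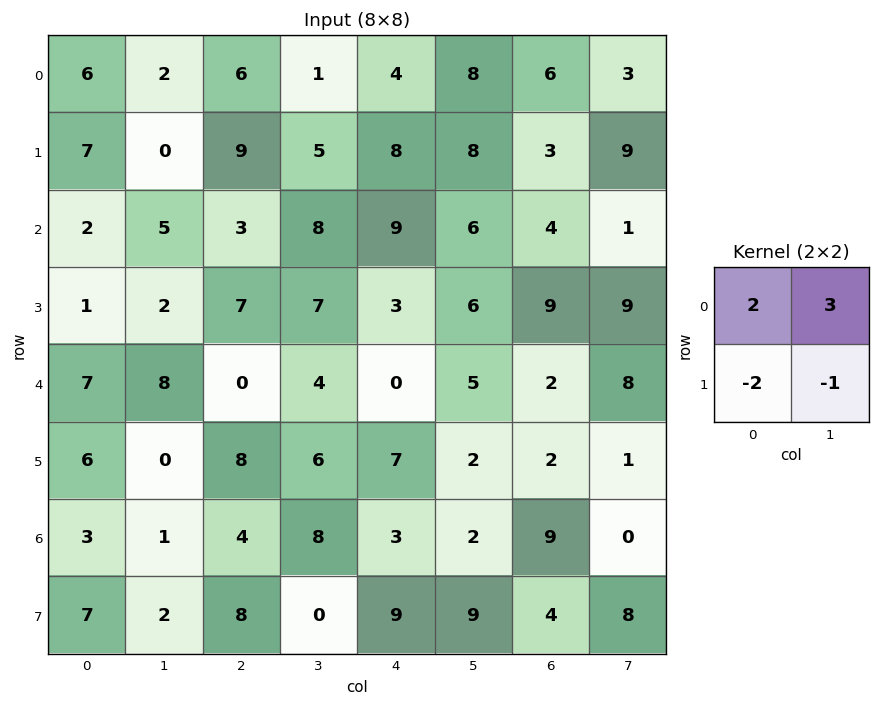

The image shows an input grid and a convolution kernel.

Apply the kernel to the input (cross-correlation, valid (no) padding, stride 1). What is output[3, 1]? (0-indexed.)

The receptive field on the input at this output position is [2 7 / 8 0]. Elementwise product with the kernel and sum: 2·2 + 7·3 + 8·-2 + 0·-1.

9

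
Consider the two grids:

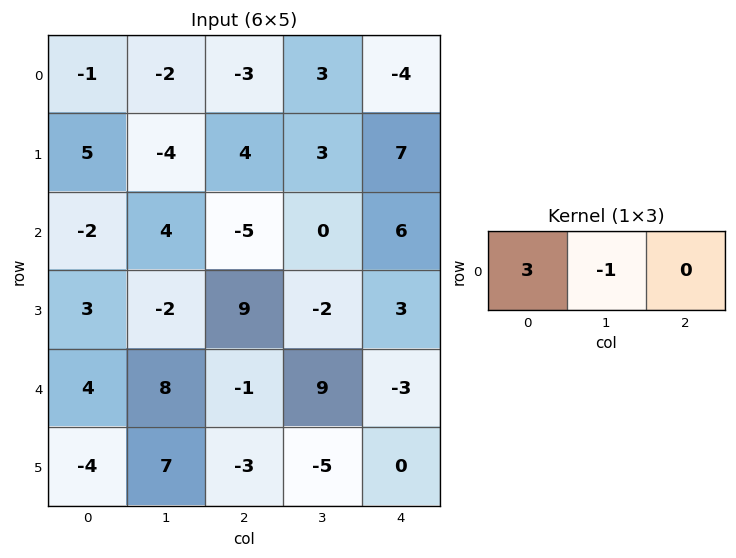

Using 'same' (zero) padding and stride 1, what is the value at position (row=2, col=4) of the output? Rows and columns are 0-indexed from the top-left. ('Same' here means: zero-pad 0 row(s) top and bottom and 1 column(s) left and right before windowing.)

-6

The receptive field on the zero-padded input at this output position is [0 6 0]. Elementwise product with the kernel and sum: 0·3 + 6·-1.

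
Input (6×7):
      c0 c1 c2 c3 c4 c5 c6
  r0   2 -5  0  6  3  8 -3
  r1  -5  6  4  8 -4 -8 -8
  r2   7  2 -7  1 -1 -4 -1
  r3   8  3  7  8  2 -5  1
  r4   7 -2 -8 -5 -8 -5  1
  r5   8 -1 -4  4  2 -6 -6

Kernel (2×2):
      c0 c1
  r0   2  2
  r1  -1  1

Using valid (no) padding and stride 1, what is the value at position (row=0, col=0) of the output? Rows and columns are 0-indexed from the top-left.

5

The receptive field on the input at this output position is [2 -5 / -5 6]. Elementwise product with the kernel and sum: 2·2 + -5·2 + -5·-1 + 6·1.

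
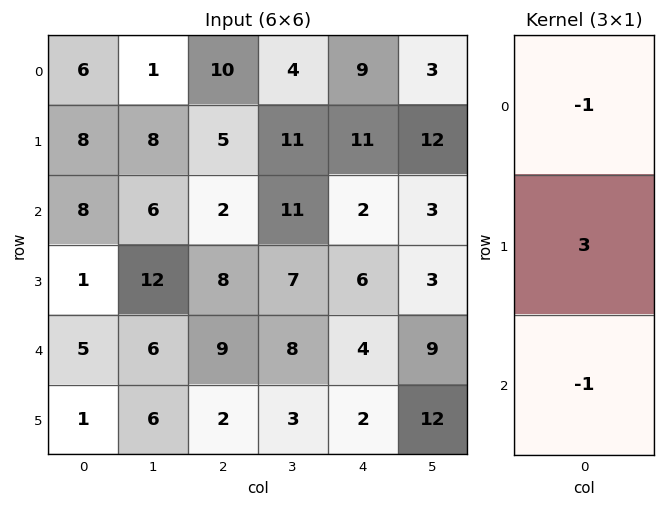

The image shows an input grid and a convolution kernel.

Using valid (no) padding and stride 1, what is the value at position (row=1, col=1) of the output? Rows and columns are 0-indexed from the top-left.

The receptive field on the input at this output position is [8 / 6 / 12]. Elementwise product with the kernel and sum: 8·-1 + 6·3 + 12·-1.

-2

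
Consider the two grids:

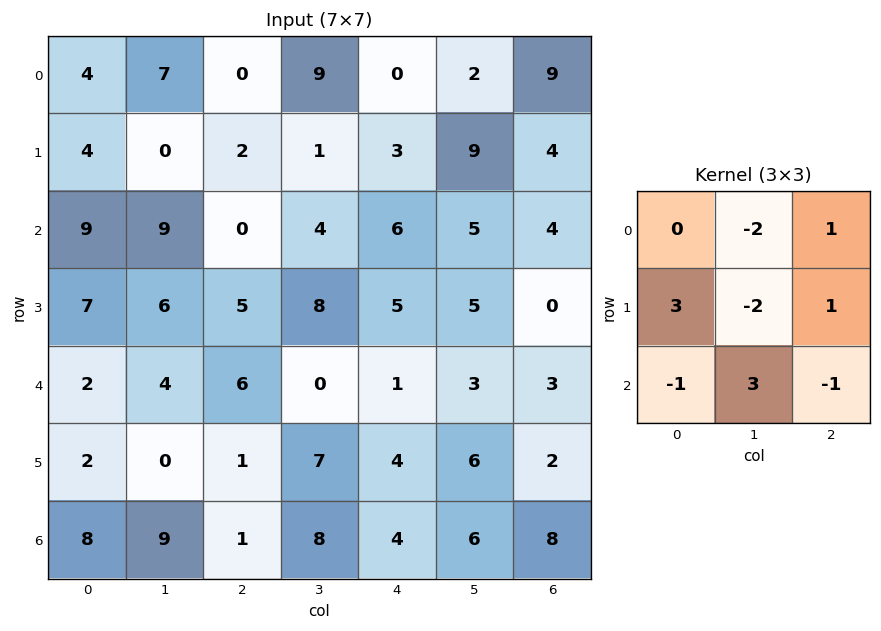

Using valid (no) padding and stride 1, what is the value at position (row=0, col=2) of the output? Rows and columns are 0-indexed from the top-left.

-5

The receptive field on the input at this output position is [0 9 0 / 2 1 3 / 0 4 6]. Elementwise product with the kernel and sum: 9·-2 + 0·1 + 2·3 + 1·-2 + 3·1 + 0·-1 + 4·3 + 6·-1.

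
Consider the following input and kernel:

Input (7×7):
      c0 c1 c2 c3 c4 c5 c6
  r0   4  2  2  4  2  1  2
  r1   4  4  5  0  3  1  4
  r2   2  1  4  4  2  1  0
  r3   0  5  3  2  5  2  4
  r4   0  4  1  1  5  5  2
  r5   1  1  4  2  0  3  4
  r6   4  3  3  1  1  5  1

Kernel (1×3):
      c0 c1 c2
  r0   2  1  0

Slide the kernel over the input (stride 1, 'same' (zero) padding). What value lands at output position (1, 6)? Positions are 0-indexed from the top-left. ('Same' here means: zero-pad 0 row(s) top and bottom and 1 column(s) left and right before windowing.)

6

The receptive field on the zero-padded input at this output position is [1 4 0]. Elementwise product with the kernel and sum: 1·2 + 4·1.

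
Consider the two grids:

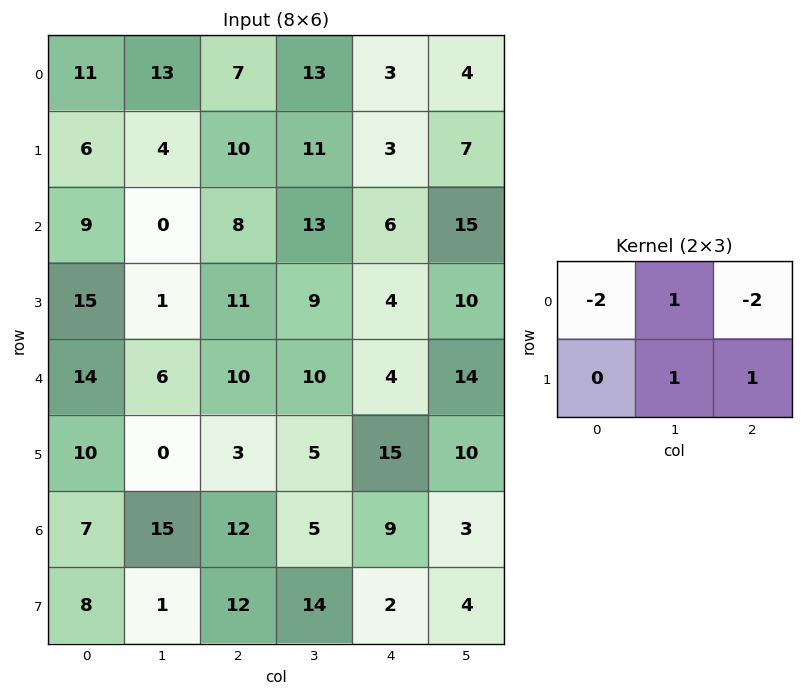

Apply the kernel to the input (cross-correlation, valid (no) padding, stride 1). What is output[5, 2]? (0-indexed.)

-17

The receptive field on the input at this output position is [3 5 15 / 12 5 9]. Elementwise product with the kernel and sum: 3·-2 + 5·1 + 15·-2 + 5·1 + 9·1.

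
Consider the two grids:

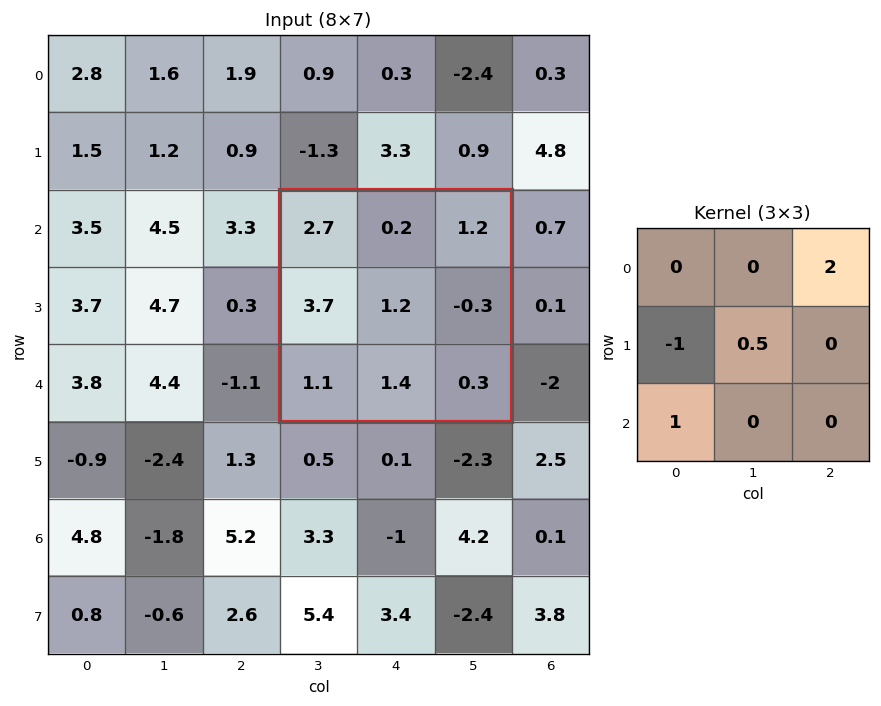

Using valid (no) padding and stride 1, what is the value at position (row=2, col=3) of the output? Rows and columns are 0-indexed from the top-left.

0.4

The receptive field on the input at this output position is [2.7 0.2 1.2 / 3.7 1.2 -0.3 / 1.1 1.4 0.3]. Elementwise product with the kernel and sum: 1.2·2 + 3.7·-1 + 1.2·0.5 + 1.1·1.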